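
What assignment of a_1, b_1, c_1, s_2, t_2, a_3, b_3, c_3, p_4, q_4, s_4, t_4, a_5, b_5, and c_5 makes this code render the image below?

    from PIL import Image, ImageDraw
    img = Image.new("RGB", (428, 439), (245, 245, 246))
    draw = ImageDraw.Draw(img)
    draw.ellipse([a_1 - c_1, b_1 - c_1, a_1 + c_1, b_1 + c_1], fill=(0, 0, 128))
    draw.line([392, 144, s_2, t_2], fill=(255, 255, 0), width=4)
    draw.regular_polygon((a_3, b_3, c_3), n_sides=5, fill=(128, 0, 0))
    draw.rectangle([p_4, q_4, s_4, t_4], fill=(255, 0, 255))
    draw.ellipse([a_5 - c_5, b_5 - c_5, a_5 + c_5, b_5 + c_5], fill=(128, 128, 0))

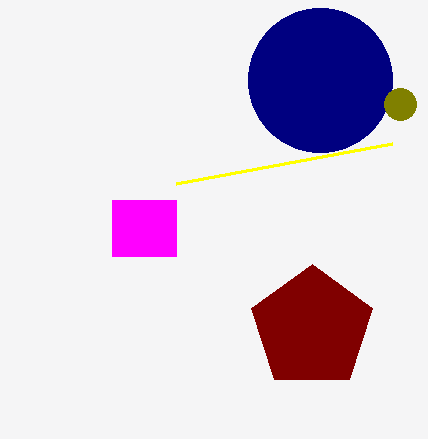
a_1 = 320
b_1 = 80
c_1 = 72
s_2 = 176
t_2 = 184
a_3 = 312
b_3 = 328
c_3 = 64
p_4 = 112
q_4 = 200
s_4 = 176
t_4 = 256
a_5 = 400
b_5 = 104
c_5 = 16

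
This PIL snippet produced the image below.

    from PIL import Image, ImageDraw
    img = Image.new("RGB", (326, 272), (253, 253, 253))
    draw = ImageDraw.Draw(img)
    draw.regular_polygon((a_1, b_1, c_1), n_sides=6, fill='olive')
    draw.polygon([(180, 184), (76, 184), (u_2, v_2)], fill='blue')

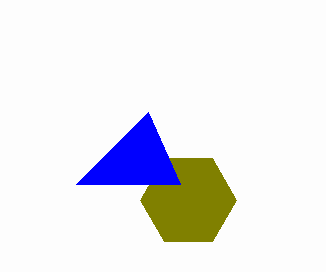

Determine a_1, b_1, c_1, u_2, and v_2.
a_1 = 188
b_1 = 200
c_1 = 48
u_2 = 148
v_2 = 112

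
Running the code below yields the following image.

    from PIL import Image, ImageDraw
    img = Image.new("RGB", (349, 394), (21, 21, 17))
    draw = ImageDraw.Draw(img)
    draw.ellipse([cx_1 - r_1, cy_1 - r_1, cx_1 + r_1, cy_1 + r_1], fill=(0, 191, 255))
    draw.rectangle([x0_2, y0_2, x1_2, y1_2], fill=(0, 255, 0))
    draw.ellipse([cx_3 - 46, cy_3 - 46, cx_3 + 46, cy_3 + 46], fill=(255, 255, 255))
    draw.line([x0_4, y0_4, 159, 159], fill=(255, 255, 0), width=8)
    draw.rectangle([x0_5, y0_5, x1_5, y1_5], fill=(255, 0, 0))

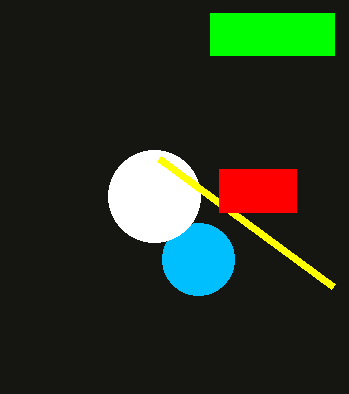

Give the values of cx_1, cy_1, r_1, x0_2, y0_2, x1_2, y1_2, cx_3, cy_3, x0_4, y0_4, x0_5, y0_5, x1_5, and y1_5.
cx_1 = 198
cy_1 = 259
r_1 = 36
x0_2 = 210
y0_2 = 13
x1_2 = 334
y1_2 = 55
cx_3 = 154
cy_3 = 196
x0_4 = 333
y0_4 = 287
x0_5 = 219
y0_5 = 169
x1_5 = 296
y1_5 = 212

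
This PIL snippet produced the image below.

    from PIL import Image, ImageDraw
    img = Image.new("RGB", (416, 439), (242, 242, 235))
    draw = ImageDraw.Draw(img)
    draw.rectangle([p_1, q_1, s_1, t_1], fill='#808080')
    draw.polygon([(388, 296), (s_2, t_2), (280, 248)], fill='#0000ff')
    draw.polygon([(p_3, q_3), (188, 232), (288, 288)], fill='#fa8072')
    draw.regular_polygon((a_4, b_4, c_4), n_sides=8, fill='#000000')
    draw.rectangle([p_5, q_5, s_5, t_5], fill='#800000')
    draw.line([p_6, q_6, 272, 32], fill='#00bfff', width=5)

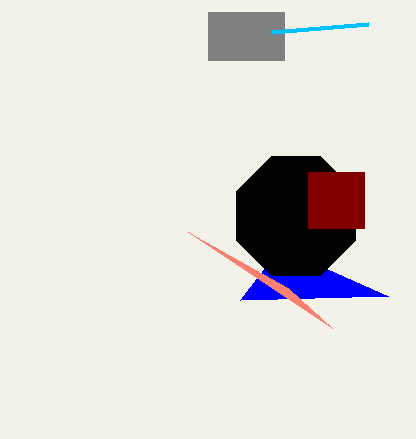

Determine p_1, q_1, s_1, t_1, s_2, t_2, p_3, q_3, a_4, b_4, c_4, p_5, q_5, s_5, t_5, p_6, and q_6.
p_1 = 208
q_1 = 12
s_1 = 284
t_1 = 60
s_2 = 240
t_2 = 300
p_3 = 332
q_3 = 328
a_4 = 296
b_4 = 216
c_4 = 64
p_5 = 308
q_5 = 172
s_5 = 364
t_5 = 228
p_6 = 368
q_6 = 24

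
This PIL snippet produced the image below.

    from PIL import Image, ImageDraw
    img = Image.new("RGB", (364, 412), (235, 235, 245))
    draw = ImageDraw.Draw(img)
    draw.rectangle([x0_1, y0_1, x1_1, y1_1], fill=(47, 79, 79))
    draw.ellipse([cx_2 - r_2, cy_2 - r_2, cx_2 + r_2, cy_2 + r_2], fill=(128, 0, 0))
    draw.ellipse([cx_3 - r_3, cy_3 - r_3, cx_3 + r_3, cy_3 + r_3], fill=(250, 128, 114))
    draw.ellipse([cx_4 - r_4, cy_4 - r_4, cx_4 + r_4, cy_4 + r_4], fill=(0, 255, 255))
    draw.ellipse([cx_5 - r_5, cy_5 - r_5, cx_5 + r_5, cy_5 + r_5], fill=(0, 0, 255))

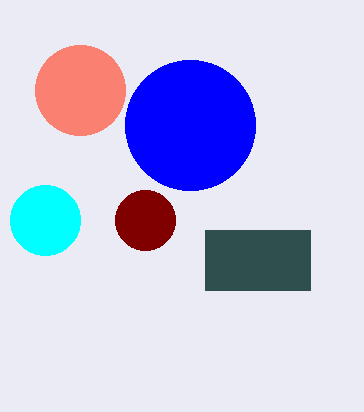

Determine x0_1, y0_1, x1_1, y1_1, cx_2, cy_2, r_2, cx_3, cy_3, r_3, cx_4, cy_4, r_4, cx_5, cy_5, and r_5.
x0_1 = 205, y0_1 = 230, x1_1 = 310, y1_1 = 290, cx_2 = 145, cy_2 = 220, r_2 = 30, cx_3 = 80, cy_3 = 90, r_3 = 45, cx_4 = 45, cy_4 = 220, r_4 = 35, cx_5 = 190, cy_5 = 125, r_5 = 65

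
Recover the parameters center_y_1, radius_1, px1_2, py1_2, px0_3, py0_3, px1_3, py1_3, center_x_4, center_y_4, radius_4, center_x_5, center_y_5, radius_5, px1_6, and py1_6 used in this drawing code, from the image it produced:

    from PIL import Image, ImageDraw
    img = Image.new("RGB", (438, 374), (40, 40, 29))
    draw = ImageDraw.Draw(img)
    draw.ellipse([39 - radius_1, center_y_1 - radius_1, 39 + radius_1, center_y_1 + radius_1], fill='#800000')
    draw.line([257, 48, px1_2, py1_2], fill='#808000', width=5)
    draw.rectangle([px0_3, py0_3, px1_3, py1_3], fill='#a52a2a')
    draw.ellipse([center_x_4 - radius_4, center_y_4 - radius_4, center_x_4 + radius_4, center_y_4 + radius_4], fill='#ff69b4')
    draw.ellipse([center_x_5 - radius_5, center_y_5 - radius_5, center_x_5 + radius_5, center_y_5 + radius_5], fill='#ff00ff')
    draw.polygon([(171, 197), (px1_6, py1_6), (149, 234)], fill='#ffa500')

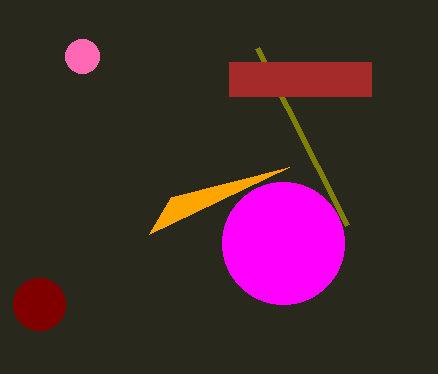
center_y_1 = 304
radius_1 = 26
px1_2 = 347
py1_2 = 225
px0_3 = 229
py0_3 = 62
px1_3 = 371
py1_3 = 96
center_x_4 = 82
center_y_4 = 56
radius_4 = 17
center_x_5 = 283
center_y_5 = 243
radius_5 = 61
px1_6 = 289
py1_6 = 167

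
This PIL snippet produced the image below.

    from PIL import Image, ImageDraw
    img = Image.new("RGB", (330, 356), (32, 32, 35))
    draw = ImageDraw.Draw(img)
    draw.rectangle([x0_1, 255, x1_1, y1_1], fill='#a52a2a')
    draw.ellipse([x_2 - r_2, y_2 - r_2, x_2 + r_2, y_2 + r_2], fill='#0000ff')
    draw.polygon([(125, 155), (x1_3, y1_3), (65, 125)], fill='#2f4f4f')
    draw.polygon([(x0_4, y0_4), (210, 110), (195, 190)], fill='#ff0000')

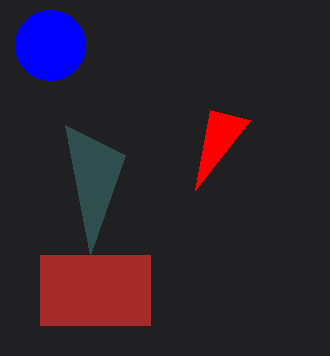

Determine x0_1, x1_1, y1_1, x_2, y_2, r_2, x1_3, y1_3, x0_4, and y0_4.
x0_1 = 40, x1_1 = 150, y1_1 = 325, x_2 = 50, y_2 = 45, r_2 = 35, x1_3 = 90, y1_3 = 255, x0_4 = 250, y0_4 = 120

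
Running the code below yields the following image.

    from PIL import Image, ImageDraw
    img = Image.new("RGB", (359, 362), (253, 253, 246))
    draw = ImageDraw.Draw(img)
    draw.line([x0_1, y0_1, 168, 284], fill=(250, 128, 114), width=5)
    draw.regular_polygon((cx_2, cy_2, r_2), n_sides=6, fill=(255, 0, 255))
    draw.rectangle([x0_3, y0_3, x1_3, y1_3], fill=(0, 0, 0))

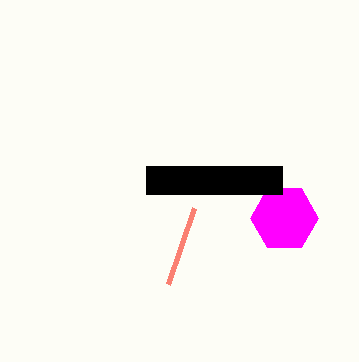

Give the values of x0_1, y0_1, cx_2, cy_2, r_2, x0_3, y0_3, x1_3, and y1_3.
x0_1 = 194, y0_1 = 208, cx_2 = 284, cy_2 = 218, r_2 = 34, x0_3 = 146, y0_3 = 166, x1_3 = 282, y1_3 = 194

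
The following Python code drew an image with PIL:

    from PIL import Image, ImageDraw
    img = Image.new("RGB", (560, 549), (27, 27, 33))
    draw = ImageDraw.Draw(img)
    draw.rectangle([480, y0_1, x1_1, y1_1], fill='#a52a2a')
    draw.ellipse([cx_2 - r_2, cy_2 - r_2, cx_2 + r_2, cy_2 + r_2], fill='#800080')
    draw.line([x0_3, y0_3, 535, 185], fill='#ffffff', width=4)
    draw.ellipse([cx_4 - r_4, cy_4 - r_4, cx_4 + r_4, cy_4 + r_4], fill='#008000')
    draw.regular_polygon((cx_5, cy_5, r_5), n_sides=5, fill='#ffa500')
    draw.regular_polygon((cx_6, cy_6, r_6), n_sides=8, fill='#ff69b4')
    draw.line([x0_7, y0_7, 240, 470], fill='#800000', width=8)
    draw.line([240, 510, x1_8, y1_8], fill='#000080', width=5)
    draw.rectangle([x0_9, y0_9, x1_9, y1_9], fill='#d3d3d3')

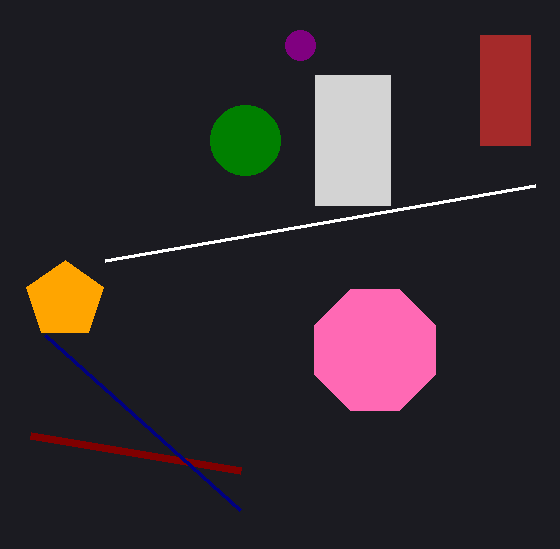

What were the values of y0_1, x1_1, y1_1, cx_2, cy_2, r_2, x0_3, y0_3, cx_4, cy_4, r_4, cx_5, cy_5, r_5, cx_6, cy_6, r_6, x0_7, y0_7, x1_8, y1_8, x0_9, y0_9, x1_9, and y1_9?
y0_1 = 35; x1_1 = 530; y1_1 = 145; cx_2 = 300; cy_2 = 45; r_2 = 15; x0_3 = 105; y0_3 = 260; cx_4 = 245; cy_4 = 140; r_4 = 35; cx_5 = 65; cy_5 = 300; r_5 = 40; cx_6 = 375; cy_6 = 350; r_6 = 65; x0_7 = 30; y0_7 = 435; x1_8 = 45; y1_8 = 335; x0_9 = 315; y0_9 = 75; x1_9 = 390; y1_9 = 205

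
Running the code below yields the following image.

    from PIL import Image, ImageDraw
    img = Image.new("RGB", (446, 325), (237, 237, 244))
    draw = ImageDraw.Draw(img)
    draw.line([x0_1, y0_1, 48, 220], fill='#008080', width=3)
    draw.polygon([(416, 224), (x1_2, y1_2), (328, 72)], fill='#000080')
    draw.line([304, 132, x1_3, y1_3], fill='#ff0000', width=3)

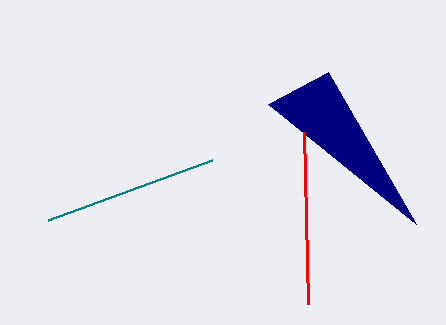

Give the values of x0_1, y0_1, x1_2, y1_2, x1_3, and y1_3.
x0_1 = 212; y0_1 = 160; x1_2 = 268; y1_2 = 104; x1_3 = 308; y1_3 = 304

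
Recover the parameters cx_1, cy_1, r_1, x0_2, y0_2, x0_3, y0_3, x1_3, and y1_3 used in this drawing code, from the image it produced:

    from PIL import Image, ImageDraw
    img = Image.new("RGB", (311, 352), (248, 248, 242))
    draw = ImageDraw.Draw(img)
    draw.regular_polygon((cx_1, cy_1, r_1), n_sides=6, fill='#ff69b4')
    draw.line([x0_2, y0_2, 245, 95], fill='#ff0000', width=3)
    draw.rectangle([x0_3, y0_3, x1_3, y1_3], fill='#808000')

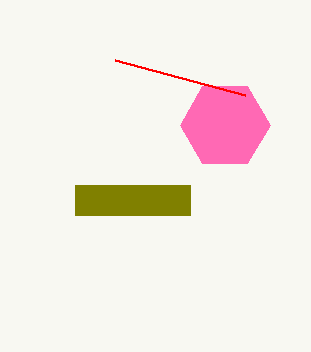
cx_1 = 225
cy_1 = 125
r_1 = 45
x0_2 = 115
y0_2 = 60
x0_3 = 75
y0_3 = 185
x1_3 = 190
y1_3 = 215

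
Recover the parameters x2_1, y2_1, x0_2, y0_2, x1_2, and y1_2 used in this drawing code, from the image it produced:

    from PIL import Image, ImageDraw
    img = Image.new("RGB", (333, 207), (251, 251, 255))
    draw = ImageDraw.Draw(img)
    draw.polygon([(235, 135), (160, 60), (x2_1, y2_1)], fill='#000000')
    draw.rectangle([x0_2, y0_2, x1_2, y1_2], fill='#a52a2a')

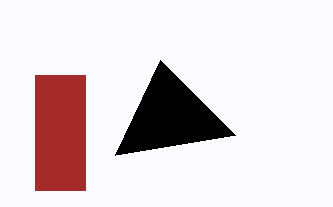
x2_1 = 115; y2_1 = 155; x0_2 = 35; y0_2 = 75; x1_2 = 85; y1_2 = 190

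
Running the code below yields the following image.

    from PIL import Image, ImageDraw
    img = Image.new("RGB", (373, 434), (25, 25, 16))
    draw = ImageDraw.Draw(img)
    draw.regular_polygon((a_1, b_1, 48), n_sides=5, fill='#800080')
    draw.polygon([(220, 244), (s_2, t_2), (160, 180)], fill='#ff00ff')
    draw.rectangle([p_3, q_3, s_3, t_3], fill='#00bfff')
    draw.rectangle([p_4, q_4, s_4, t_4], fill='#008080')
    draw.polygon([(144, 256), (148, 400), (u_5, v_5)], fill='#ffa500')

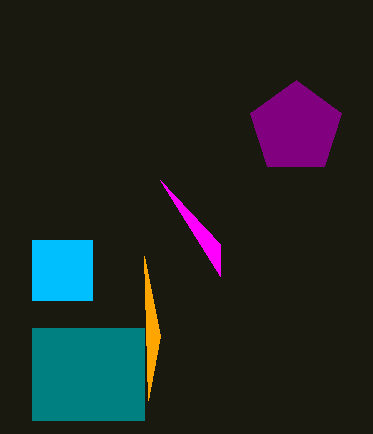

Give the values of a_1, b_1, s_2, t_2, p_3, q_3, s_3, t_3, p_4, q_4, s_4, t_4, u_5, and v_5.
a_1 = 296
b_1 = 128
s_2 = 220
t_2 = 276
p_3 = 32
q_3 = 240
s_3 = 92
t_3 = 300
p_4 = 32
q_4 = 328
s_4 = 144
t_4 = 420
u_5 = 160
v_5 = 336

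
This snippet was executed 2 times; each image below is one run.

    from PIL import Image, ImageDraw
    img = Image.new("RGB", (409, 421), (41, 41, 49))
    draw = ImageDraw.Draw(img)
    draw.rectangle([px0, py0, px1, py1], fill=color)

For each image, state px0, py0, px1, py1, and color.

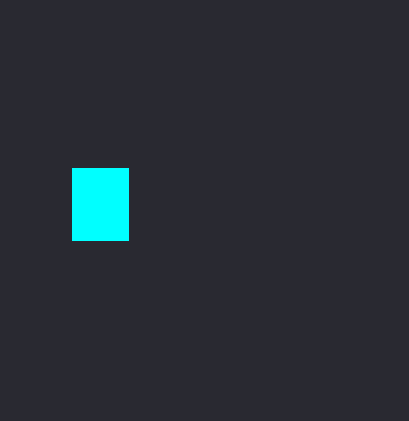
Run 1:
px0 = 72
py0 = 168
px1 = 128
py1 = 240
color = 'cyan'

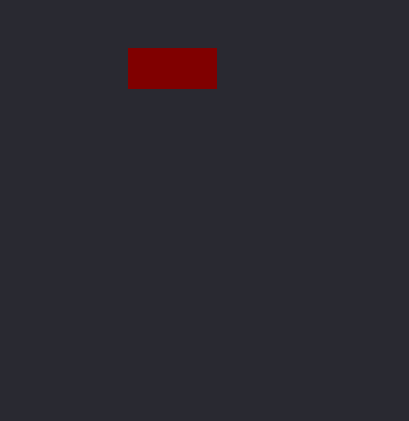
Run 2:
px0 = 128; py0 = 48; px1 = 216; py1 = 88; color = 'maroon'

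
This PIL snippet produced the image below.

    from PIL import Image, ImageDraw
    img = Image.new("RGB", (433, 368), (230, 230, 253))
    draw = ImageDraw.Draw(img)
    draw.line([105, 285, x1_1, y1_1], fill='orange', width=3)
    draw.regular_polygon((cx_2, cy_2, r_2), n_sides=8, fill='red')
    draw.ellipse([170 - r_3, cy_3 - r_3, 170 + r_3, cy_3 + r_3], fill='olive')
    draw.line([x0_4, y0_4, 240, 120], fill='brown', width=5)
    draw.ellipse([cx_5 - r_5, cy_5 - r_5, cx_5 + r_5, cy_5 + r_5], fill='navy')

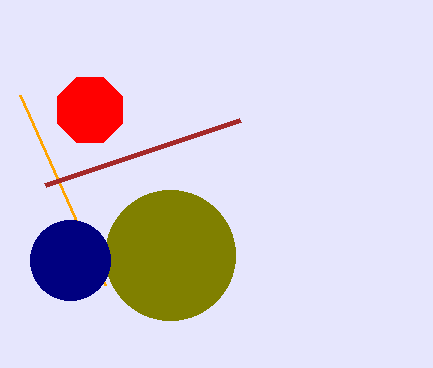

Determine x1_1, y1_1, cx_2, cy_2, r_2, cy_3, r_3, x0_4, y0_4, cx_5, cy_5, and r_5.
x1_1 = 20
y1_1 = 95
cx_2 = 90
cy_2 = 110
r_2 = 35
cy_3 = 255
r_3 = 65
x0_4 = 45
y0_4 = 185
cx_5 = 70
cy_5 = 260
r_5 = 40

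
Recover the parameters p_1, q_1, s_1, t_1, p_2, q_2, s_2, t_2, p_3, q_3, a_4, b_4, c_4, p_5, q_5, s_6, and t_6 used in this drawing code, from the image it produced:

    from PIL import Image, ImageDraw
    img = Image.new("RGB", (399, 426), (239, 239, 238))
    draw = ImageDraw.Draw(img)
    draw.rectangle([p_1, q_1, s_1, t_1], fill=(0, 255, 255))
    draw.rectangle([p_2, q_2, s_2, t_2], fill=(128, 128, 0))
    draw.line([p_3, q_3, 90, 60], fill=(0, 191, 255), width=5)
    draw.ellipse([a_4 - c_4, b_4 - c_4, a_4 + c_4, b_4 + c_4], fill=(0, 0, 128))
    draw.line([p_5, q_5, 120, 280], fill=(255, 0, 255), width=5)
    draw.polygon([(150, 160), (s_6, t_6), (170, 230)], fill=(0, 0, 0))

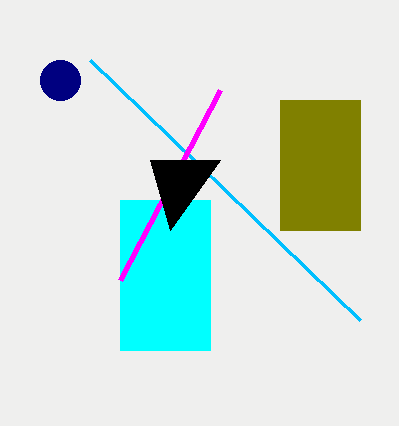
p_1 = 120, q_1 = 200, s_1 = 210, t_1 = 350, p_2 = 280, q_2 = 100, s_2 = 360, t_2 = 230, p_3 = 360, q_3 = 320, a_4 = 60, b_4 = 80, c_4 = 20, p_5 = 220, q_5 = 90, s_6 = 220, t_6 = 160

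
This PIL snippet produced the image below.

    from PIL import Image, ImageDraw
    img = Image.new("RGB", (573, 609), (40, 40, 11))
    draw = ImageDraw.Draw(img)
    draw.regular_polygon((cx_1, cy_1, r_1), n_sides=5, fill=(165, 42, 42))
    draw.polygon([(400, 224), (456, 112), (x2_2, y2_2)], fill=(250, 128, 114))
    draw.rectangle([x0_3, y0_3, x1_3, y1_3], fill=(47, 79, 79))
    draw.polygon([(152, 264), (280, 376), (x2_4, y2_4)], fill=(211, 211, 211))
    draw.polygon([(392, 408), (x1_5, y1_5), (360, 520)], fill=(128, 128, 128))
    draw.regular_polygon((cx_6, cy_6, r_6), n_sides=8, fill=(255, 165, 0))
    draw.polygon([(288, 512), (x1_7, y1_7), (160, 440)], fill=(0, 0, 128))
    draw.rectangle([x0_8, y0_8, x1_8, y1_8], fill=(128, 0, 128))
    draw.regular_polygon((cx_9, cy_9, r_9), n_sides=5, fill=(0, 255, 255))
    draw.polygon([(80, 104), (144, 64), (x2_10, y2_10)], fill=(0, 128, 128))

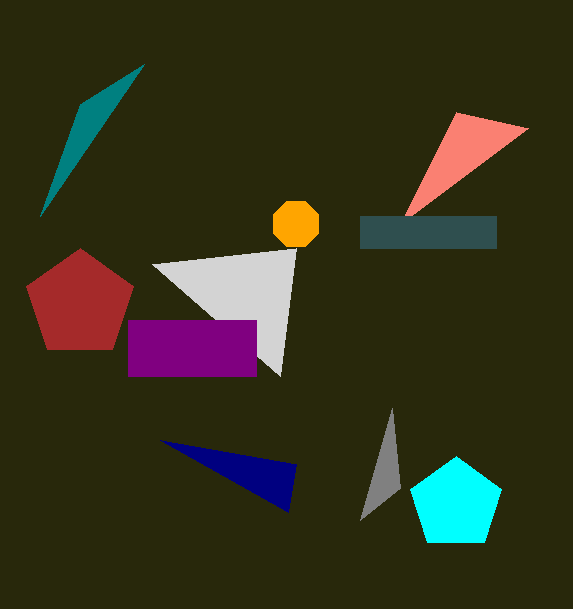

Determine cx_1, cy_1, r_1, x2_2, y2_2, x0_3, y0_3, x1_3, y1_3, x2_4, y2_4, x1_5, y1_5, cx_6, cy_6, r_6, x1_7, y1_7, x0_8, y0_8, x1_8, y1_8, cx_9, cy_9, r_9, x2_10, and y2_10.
cx_1 = 80
cy_1 = 304
r_1 = 56
x2_2 = 528
y2_2 = 128
x0_3 = 360
y0_3 = 216
x1_3 = 496
y1_3 = 248
x2_4 = 296
y2_4 = 248
x1_5 = 400
y1_5 = 488
cx_6 = 296
cy_6 = 224
r_6 = 24
x1_7 = 296
y1_7 = 464
x0_8 = 128
y0_8 = 320
x1_8 = 256
y1_8 = 376
cx_9 = 456
cy_9 = 504
r_9 = 48
x2_10 = 40
y2_10 = 216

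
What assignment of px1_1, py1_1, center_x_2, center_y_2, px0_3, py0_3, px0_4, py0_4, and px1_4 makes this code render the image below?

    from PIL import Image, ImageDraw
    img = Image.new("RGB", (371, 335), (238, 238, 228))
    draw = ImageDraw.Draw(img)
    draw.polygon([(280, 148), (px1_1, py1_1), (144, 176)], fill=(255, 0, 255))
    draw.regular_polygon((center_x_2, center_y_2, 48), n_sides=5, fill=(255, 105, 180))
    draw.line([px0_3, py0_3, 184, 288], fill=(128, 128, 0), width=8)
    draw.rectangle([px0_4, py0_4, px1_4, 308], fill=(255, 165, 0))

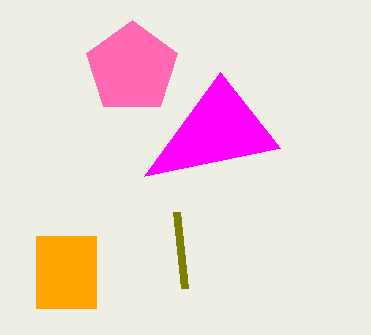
px1_1 = 220
py1_1 = 72
center_x_2 = 132
center_y_2 = 68
px0_3 = 176
py0_3 = 212
px0_4 = 36
py0_4 = 236
px1_4 = 96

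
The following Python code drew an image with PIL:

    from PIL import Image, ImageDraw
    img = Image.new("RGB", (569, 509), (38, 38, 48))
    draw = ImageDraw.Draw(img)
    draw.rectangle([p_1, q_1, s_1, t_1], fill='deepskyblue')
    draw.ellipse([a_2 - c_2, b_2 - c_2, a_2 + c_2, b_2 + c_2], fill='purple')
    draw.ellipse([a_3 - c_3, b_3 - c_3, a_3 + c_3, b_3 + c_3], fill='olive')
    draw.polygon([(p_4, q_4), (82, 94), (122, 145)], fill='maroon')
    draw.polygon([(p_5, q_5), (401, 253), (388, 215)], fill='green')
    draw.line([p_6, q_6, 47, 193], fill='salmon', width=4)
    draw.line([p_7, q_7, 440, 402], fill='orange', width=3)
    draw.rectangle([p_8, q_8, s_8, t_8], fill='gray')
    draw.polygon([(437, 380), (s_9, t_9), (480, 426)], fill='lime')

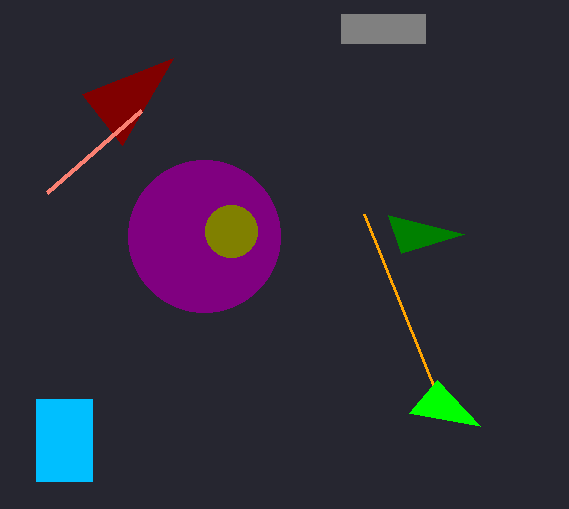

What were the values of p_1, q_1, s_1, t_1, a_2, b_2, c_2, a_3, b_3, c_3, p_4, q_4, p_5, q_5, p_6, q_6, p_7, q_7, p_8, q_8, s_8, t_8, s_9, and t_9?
p_1 = 36
q_1 = 399
s_1 = 92
t_1 = 481
a_2 = 204
b_2 = 236
c_2 = 76
a_3 = 231
b_3 = 231
c_3 = 26
p_4 = 173
q_4 = 58
p_5 = 464
q_5 = 234
p_6 = 141
q_6 = 111
p_7 = 364
q_7 = 214
p_8 = 341
q_8 = 14
s_8 = 425
t_8 = 43
s_9 = 409
t_9 = 413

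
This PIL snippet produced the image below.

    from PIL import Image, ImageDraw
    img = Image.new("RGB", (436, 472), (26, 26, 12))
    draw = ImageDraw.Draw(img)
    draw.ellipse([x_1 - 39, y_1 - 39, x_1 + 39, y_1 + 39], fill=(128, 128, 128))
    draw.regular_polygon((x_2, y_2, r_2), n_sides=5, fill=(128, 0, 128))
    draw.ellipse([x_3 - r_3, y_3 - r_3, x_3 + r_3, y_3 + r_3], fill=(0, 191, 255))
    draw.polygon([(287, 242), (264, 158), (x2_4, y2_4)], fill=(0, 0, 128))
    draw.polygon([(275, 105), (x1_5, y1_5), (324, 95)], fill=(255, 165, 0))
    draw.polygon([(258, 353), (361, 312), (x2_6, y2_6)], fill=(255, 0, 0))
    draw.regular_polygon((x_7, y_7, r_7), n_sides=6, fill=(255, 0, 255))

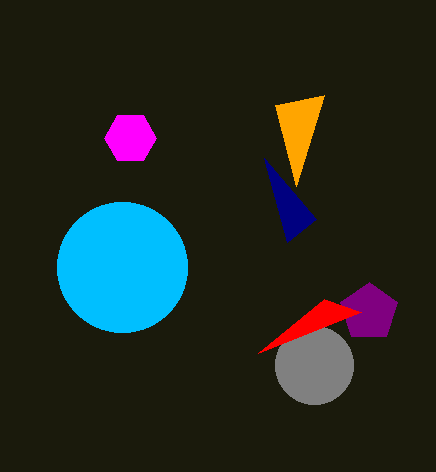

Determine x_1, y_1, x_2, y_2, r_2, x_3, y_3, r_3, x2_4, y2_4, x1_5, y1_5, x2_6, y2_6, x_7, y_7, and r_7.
x_1 = 314, y_1 = 365, x_2 = 369, y_2 = 312, r_2 = 30, x_3 = 122, y_3 = 267, r_3 = 65, x2_4 = 316, y2_4 = 219, x1_5 = 296, y1_5 = 186, x2_6 = 324, y2_6 = 299, x_7 = 130, y_7 = 138, r_7 = 26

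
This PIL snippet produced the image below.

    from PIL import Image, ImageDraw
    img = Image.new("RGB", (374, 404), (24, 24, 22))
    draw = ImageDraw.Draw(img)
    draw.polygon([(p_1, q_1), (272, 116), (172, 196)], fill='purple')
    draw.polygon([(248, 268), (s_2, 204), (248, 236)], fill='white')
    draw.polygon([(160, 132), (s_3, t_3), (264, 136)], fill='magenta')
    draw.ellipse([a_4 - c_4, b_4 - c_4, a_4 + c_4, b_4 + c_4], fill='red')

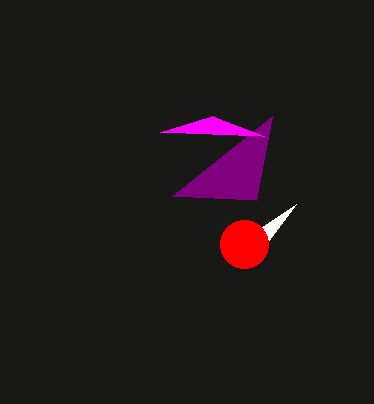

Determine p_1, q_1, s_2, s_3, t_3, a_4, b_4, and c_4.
p_1 = 256
q_1 = 200
s_2 = 296
s_3 = 212
t_3 = 116
a_4 = 244
b_4 = 244
c_4 = 24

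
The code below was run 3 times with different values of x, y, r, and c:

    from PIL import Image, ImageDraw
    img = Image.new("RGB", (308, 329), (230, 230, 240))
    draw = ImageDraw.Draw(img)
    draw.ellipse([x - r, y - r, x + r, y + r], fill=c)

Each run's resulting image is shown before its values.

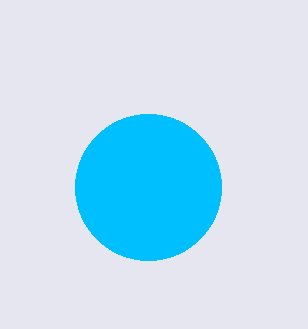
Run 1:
x = 148, y = 187, r = 73, c = 'deepskyblue'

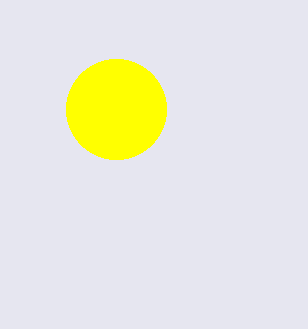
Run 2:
x = 116; y = 109; r = 50; c = 'yellow'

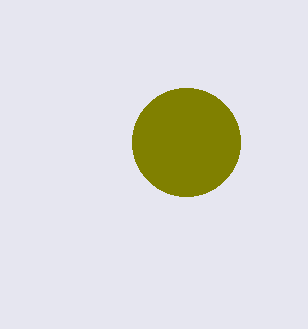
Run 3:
x = 186; y = 142; r = 54; c = 'olive'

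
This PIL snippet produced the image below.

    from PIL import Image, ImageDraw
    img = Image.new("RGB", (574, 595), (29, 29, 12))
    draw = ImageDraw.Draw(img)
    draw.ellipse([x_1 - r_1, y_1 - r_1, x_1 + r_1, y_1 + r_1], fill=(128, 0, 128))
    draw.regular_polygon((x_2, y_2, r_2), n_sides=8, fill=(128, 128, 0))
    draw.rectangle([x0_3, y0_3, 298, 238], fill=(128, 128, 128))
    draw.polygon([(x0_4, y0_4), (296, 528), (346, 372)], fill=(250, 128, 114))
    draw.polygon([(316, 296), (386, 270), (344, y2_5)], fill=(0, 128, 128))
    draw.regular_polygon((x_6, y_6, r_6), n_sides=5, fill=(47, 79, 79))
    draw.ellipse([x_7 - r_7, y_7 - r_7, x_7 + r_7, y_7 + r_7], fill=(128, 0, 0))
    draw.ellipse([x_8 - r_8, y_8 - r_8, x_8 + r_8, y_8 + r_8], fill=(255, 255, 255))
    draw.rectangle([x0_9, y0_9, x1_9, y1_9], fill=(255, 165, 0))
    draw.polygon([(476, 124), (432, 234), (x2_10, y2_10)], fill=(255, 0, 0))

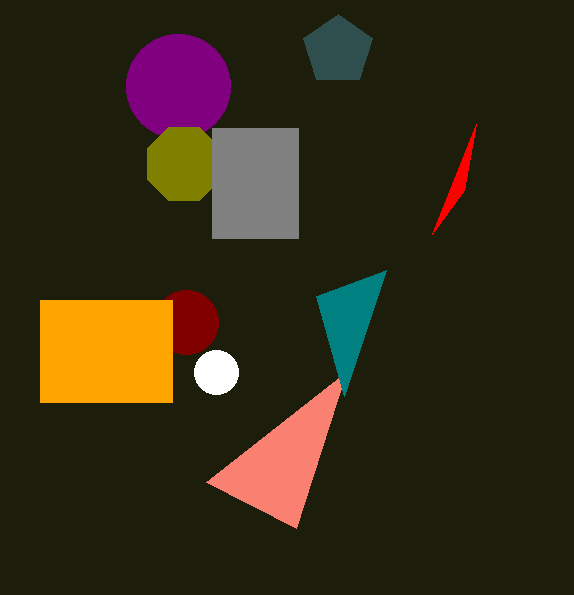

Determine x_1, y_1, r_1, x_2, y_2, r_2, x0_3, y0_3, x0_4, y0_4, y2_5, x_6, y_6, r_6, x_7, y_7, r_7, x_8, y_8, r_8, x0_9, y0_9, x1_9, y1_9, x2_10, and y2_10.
x_1 = 178, y_1 = 86, r_1 = 52, x_2 = 184, y_2 = 164, r_2 = 40, x0_3 = 212, y0_3 = 128, x0_4 = 206, y0_4 = 482, y2_5 = 396, x_6 = 338, y_6 = 50, r_6 = 36, x_7 = 186, y_7 = 322, r_7 = 32, x_8 = 216, y_8 = 372, r_8 = 22, x0_9 = 40, y0_9 = 300, x1_9 = 172, y1_9 = 402, x2_10 = 464, y2_10 = 190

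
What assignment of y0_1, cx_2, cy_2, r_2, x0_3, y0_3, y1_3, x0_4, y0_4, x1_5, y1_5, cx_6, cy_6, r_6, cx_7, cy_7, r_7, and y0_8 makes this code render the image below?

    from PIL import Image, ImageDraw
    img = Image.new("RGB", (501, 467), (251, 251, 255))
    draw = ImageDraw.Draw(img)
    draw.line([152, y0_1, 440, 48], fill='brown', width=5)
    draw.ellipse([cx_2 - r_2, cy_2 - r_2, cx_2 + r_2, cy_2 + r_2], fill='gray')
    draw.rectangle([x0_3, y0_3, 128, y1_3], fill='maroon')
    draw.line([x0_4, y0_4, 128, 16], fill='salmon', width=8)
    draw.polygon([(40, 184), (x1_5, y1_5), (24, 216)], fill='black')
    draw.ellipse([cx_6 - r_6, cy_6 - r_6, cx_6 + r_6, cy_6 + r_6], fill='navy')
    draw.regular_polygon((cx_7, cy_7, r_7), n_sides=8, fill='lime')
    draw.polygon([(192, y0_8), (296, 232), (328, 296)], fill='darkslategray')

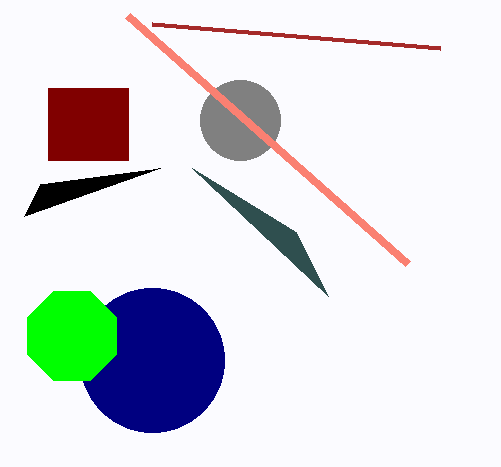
y0_1 = 24, cx_2 = 240, cy_2 = 120, r_2 = 40, x0_3 = 48, y0_3 = 88, y1_3 = 160, x0_4 = 408, y0_4 = 264, x1_5 = 160, y1_5 = 168, cx_6 = 152, cy_6 = 360, r_6 = 72, cx_7 = 72, cy_7 = 336, r_7 = 48, y0_8 = 168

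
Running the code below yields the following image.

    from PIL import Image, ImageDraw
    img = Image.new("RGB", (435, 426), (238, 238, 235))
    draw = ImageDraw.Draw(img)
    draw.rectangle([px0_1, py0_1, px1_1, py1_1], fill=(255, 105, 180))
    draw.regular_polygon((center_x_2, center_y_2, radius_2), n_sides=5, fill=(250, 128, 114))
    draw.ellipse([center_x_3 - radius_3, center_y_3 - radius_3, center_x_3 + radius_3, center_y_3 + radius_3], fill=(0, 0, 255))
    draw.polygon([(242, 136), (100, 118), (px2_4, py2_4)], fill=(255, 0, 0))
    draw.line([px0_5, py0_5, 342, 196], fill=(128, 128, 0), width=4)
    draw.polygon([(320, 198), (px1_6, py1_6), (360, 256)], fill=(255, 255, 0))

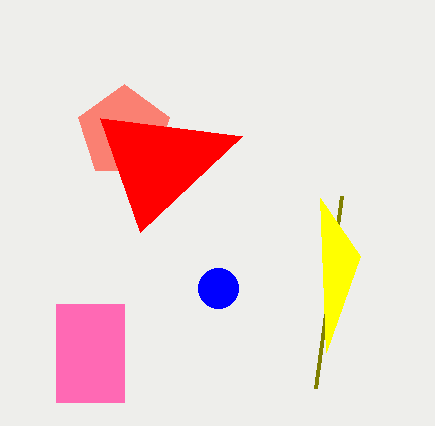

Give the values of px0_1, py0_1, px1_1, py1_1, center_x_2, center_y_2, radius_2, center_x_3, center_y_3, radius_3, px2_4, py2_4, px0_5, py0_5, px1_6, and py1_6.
px0_1 = 56, py0_1 = 304, px1_1 = 124, py1_1 = 402, center_x_2 = 124, center_y_2 = 132, radius_2 = 48, center_x_3 = 218, center_y_3 = 288, radius_3 = 20, px2_4 = 140, py2_4 = 232, px0_5 = 316, py0_5 = 388, px1_6 = 326, py1_6 = 352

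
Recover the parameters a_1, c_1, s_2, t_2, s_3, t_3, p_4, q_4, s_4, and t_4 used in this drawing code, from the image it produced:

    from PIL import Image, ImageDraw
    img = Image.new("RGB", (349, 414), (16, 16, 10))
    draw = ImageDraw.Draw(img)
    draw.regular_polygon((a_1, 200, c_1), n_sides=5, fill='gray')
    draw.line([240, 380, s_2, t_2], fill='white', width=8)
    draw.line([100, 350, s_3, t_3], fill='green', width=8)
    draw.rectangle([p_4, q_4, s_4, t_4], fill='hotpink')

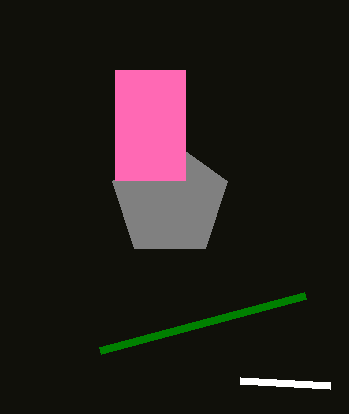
a_1 = 170, c_1 = 60, s_2 = 330, t_2 = 385, s_3 = 305, t_3 = 295, p_4 = 115, q_4 = 70, s_4 = 185, t_4 = 180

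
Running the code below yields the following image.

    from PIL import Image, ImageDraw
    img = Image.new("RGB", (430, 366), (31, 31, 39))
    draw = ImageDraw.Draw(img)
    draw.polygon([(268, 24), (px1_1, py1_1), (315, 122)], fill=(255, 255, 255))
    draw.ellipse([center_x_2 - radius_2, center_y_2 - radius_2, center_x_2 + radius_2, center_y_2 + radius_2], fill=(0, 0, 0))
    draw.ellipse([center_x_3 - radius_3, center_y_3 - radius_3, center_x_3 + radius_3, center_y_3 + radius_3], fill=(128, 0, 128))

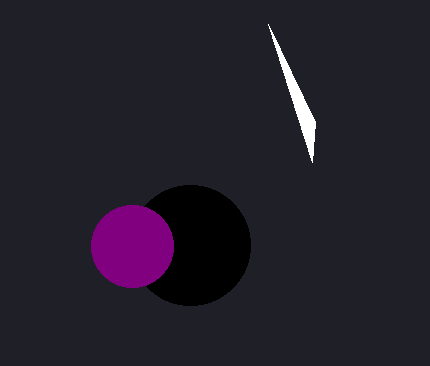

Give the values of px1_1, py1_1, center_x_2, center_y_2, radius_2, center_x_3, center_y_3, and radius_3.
px1_1 = 312; py1_1 = 162; center_x_2 = 190; center_y_2 = 245; radius_2 = 60; center_x_3 = 132; center_y_3 = 246; radius_3 = 41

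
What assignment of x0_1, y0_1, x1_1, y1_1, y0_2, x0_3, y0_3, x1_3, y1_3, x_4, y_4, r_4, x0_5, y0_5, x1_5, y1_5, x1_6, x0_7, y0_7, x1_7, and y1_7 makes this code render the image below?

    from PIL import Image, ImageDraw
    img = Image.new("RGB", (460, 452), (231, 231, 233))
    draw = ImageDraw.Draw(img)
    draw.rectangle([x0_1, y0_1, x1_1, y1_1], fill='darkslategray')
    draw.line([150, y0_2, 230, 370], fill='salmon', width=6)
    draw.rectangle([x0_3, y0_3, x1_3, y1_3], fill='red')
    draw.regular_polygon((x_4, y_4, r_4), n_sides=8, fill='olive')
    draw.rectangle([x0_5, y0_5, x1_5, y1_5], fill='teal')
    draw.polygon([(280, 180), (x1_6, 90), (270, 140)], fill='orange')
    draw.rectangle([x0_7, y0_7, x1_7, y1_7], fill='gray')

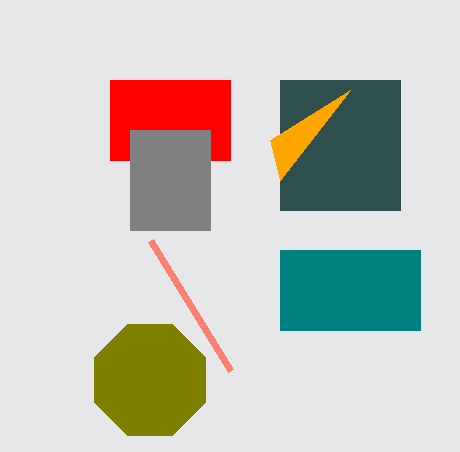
x0_1 = 280; y0_1 = 80; x1_1 = 400; y1_1 = 210; y0_2 = 240; x0_3 = 110; y0_3 = 80; x1_3 = 230; y1_3 = 160; x_4 = 150; y_4 = 380; r_4 = 60; x0_5 = 280; y0_5 = 250; x1_5 = 420; y1_5 = 330; x1_6 = 350; x0_7 = 130; y0_7 = 130; x1_7 = 210; y1_7 = 230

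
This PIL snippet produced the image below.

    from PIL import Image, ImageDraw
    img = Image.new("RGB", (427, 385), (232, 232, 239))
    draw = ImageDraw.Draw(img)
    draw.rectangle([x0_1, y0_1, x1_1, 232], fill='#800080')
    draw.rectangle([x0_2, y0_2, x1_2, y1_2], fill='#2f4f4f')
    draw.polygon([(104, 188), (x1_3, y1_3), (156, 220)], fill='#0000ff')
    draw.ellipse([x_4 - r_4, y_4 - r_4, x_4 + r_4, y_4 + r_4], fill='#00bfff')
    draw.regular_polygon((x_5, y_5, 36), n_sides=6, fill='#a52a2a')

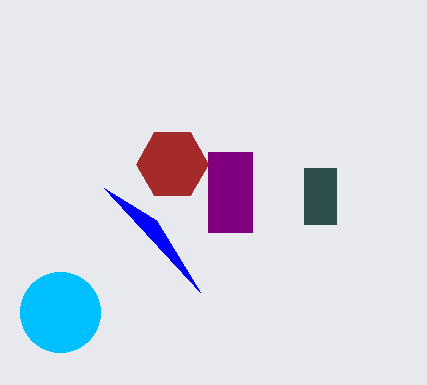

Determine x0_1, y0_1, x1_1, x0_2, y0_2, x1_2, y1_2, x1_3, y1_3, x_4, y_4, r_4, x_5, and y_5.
x0_1 = 208, y0_1 = 152, x1_1 = 252, x0_2 = 304, y0_2 = 168, x1_2 = 336, y1_2 = 224, x1_3 = 200, y1_3 = 292, x_4 = 60, y_4 = 312, r_4 = 40, x_5 = 172, y_5 = 164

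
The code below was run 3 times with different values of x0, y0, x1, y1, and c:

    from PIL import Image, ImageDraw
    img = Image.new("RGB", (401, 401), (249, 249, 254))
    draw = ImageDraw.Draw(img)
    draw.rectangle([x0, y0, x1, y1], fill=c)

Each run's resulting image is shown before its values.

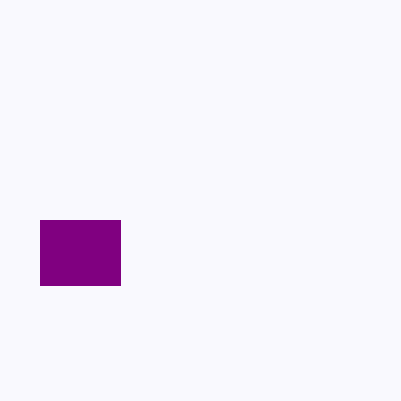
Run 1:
x0 = 40
y0 = 220
x1 = 120
y1 = 285
c = 'purple'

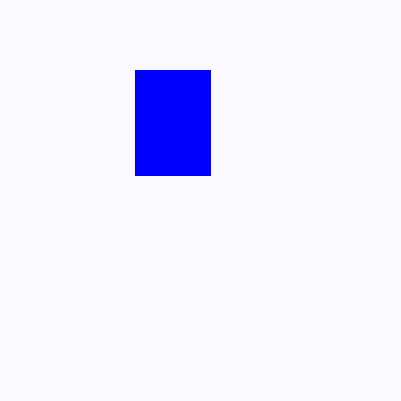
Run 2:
x0 = 135; y0 = 70; x1 = 210; y1 = 175; c = 'blue'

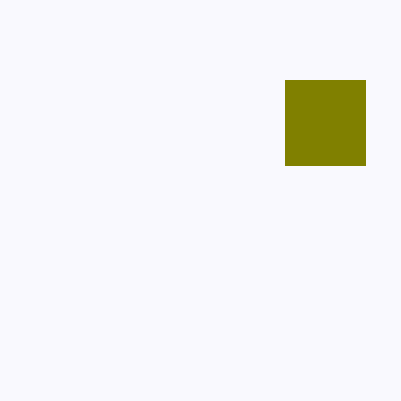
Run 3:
x0 = 285; y0 = 80; x1 = 365; y1 = 165; c = 'olive'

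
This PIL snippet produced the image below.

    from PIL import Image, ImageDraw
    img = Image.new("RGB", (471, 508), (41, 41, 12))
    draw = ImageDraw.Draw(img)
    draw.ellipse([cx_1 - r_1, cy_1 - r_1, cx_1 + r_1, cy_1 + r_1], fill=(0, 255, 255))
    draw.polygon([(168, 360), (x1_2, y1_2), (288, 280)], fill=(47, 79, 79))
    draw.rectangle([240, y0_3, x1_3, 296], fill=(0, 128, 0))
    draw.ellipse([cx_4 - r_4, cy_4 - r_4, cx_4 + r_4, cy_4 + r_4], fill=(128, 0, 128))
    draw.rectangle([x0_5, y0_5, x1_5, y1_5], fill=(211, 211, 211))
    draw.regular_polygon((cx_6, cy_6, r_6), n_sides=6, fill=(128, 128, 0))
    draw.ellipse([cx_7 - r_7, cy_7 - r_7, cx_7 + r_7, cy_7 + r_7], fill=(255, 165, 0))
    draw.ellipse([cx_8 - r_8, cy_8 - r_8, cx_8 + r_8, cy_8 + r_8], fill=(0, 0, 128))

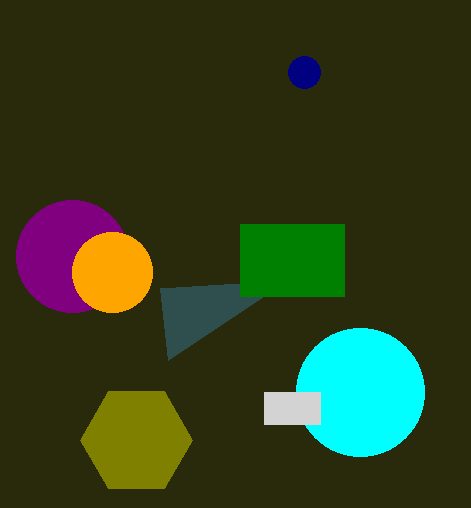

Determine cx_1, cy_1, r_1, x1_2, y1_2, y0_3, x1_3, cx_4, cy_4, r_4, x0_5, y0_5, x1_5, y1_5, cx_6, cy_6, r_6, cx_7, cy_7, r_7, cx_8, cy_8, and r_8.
cx_1 = 360; cy_1 = 392; r_1 = 64; x1_2 = 160; y1_2 = 288; y0_3 = 224; x1_3 = 344; cx_4 = 72; cy_4 = 256; r_4 = 56; x0_5 = 264; y0_5 = 392; x1_5 = 320; y1_5 = 424; cx_6 = 136; cy_6 = 440; r_6 = 56; cx_7 = 112; cy_7 = 272; r_7 = 40; cx_8 = 304; cy_8 = 72; r_8 = 16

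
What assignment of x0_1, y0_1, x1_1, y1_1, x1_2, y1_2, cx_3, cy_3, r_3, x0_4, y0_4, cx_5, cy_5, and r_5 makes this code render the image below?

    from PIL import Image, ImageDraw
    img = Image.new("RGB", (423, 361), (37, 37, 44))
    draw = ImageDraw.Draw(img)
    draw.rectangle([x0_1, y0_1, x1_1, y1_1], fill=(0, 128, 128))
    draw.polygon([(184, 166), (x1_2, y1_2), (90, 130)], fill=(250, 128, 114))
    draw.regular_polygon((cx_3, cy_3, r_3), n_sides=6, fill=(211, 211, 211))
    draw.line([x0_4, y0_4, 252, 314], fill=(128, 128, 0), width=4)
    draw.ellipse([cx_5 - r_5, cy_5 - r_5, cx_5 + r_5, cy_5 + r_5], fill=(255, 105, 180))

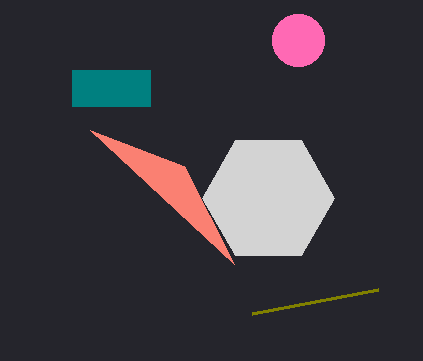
x0_1 = 72
y0_1 = 70
x1_1 = 150
y1_1 = 106
x1_2 = 234
y1_2 = 264
cx_3 = 268
cy_3 = 198
r_3 = 66
x0_4 = 378
y0_4 = 290
cx_5 = 298
cy_5 = 40
r_5 = 26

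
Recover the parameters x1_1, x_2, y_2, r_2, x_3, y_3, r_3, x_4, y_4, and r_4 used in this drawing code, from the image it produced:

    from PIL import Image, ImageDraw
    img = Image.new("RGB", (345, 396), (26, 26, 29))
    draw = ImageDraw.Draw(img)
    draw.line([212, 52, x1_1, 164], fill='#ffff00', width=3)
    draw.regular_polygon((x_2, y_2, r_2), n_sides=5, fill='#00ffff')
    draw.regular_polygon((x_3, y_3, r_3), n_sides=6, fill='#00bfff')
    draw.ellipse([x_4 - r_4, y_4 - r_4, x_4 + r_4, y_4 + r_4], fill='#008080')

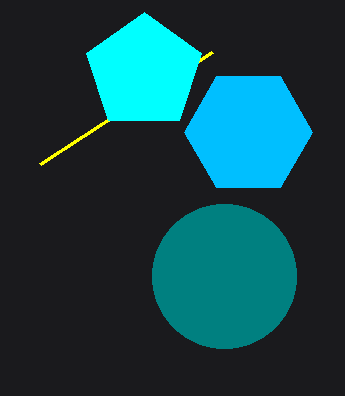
x1_1 = 40, x_2 = 144, y_2 = 72, r_2 = 60, x_3 = 248, y_3 = 132, r_3 = 64, x_4 = 224, y_4 = 276, r_4 = 72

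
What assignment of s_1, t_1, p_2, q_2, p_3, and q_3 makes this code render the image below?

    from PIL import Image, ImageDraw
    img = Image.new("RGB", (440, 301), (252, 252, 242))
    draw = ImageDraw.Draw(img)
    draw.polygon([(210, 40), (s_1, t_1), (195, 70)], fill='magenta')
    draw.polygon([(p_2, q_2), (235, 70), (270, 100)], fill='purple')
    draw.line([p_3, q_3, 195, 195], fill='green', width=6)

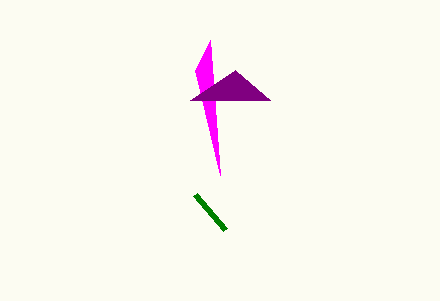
s_1 = 220, t_1 = 175, p_2 = 190, q_2 = 100, p_3 = 225, q_3 = 230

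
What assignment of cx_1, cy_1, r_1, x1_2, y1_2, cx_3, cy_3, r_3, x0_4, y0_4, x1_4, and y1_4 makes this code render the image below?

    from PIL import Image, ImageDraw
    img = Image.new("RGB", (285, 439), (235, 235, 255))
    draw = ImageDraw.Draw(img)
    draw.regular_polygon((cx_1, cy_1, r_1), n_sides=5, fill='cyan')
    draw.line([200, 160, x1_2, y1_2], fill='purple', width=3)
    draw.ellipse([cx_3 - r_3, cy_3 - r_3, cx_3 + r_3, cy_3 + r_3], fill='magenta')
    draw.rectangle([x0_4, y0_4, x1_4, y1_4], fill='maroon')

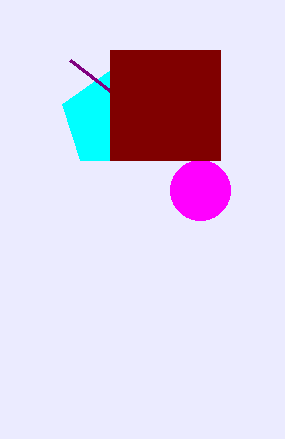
cx_1 = 110, cy_1 = 120, r_1 = 50, x1_2 = 70, y1_2 = 60, cx_3 = 200, cy_3 = 190, r_3 = 30, x0_4 = 110, y0_4 = 50, x1_4 = 220, y1_4 = 160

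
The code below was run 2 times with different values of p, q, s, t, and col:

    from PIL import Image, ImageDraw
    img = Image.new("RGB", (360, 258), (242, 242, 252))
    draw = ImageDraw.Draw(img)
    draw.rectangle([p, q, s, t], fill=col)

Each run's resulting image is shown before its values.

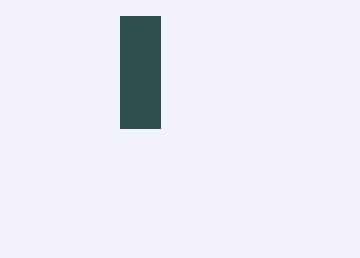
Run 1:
p = 120; q = 16; s = 160; t = 128; col = 'darkslategray'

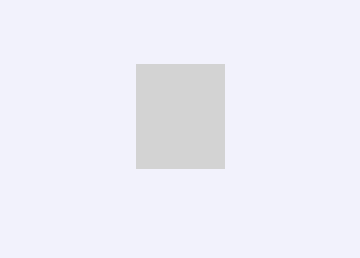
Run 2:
p = 136, q = 64, s = 224, t = 168, col = 'lightgray'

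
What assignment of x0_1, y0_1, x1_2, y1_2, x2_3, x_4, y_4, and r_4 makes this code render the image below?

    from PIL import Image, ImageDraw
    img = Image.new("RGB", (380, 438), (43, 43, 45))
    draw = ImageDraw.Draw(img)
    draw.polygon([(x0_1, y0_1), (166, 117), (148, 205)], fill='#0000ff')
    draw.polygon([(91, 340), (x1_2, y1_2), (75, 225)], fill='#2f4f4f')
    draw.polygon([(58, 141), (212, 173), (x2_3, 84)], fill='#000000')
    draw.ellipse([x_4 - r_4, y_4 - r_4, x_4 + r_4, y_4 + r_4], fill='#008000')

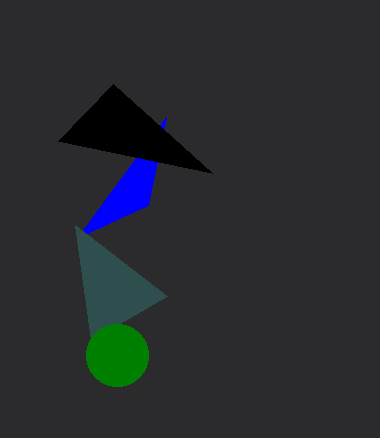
x0_1 = 77; y0_1 = 238; x1_2 = 167; y1_2 = 296; x2_3 = 113; x_4 = 117; y_4 = 355; r_4 = 31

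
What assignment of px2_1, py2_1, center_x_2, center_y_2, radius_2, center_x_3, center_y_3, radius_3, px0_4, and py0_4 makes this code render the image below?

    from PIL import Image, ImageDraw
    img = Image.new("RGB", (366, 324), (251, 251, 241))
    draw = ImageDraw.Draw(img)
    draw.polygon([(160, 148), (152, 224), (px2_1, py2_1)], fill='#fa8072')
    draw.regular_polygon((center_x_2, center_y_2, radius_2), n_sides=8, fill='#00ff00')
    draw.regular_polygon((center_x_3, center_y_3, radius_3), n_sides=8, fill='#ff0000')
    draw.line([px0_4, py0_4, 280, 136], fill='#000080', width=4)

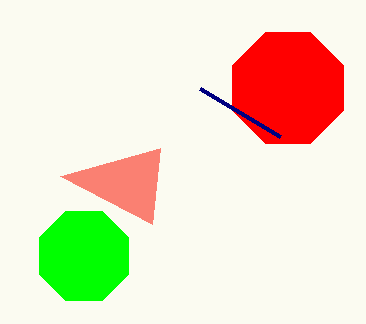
px2_1 = 60
py2_1 = 176
center_x_2 = 84
center_y_2 = 256
radius_2 = 48
center_x_3 = 288
center_y_3 = 88
radius_3 = 60
px0_4 = 200
py0_4 = 88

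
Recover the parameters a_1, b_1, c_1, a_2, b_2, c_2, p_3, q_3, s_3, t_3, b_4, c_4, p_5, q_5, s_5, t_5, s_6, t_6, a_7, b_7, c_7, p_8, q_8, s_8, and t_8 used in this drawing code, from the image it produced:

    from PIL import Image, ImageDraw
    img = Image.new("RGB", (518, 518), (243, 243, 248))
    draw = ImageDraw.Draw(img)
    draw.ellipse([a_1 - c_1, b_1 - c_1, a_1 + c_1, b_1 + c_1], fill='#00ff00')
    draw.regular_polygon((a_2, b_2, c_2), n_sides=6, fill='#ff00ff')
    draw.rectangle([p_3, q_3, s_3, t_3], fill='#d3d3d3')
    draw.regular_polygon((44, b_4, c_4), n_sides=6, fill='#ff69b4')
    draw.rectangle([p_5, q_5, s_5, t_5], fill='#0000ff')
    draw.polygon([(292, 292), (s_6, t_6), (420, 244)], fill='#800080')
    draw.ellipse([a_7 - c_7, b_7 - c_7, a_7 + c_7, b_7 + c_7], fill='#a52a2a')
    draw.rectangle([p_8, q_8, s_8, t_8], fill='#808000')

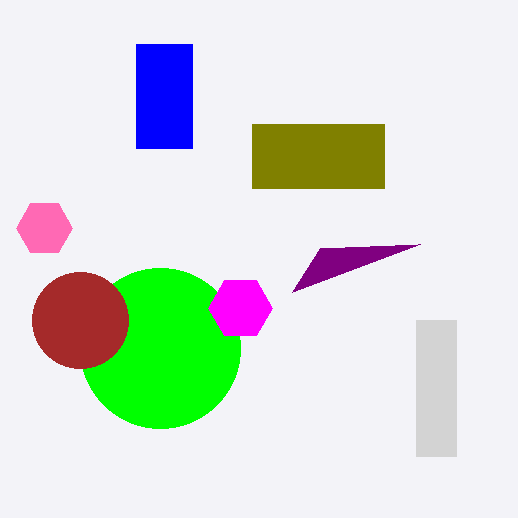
a_1 = 160; b_1 = 348; c_1 = 80; a_2 = 240; b_2 = 308; c_2 = 32; p_3 = 416; q_3 = 320; s_3 = 456; t_3 = 456; b_4 = 228; c_4 = 28; p_5 = 136; q_5 = 44; s_5 = 192; t_5 = 148; s_6 = 320; t_6 = 248; a_7 = 80; b_7 = 320; c_7 = 48; p_8 = 252; q_8 = 124; s_8 = 384; t_8 = 188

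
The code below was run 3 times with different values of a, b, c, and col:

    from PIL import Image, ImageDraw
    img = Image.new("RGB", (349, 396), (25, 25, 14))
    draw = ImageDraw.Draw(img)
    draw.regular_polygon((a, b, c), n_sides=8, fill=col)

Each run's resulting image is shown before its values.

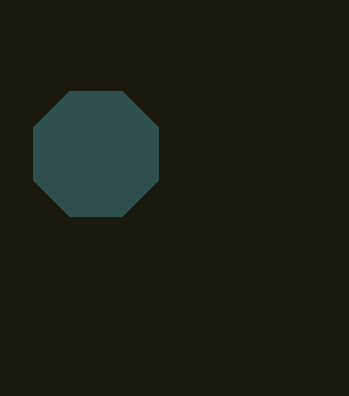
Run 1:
a = 96
b = 154
c = 68
col = 'darkslategray'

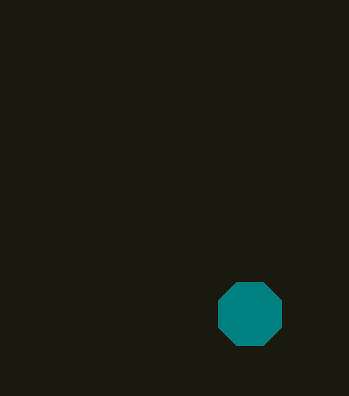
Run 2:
a = 250, b = 314, c = 34, col = 'teal'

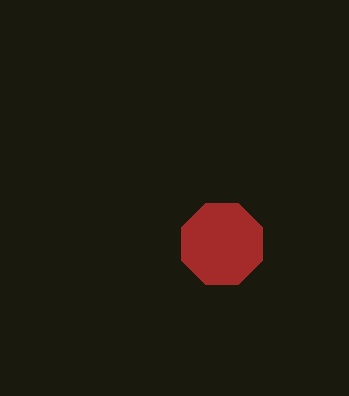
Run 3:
a = 222
b = 244
c = 44
col = 'brown'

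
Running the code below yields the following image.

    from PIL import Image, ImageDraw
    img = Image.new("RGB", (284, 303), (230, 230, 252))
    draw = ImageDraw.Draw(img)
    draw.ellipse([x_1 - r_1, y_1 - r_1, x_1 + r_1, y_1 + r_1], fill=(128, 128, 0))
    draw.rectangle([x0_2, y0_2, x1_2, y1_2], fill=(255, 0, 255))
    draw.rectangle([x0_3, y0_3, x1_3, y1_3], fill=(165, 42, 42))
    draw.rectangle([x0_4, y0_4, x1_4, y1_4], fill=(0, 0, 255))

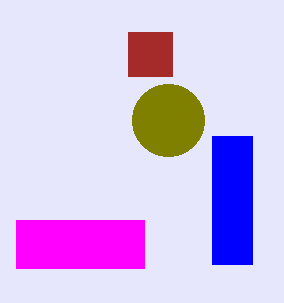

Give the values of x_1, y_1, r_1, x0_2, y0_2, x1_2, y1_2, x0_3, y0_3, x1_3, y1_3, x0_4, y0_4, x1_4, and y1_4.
x_1 = 168; y_1 = 120; r_1 = 36; x0_2 = 16; y0_2 = 220; x1_2 = 144; y1_2 = 268; x0_3 = 128; y0_3 = 32; x1_3 = 172; y1_3 = 76; x0_4 = 212; y0_4 = 136; x1_4 = 252; y1_4 = 264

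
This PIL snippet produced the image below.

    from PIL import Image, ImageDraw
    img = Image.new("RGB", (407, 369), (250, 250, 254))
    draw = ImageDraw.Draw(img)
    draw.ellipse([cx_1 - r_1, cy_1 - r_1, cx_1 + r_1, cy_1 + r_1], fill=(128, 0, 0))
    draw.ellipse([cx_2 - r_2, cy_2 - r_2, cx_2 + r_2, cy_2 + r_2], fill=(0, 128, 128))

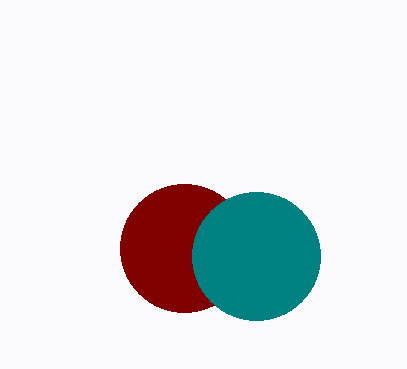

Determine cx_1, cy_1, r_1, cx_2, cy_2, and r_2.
cx_1 = 184, cy_1 = 248, r_1 = 64, cx_2 = 256, cy_2 = 256, r_2 = 64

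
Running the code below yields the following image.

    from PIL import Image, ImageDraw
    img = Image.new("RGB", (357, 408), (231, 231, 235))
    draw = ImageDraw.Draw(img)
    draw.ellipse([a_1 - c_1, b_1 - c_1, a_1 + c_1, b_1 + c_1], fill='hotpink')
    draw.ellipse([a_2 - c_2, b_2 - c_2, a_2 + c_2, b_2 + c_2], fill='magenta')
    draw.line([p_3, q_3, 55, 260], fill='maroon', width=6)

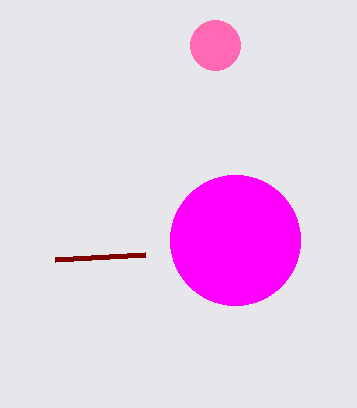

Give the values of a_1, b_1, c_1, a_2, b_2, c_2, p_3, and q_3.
a_1 = 215
b_1 = 45
c_1 = 25
a_2 = 235
b_2 = 240
c_2 = 65
p_3 = 145
q_3 = 255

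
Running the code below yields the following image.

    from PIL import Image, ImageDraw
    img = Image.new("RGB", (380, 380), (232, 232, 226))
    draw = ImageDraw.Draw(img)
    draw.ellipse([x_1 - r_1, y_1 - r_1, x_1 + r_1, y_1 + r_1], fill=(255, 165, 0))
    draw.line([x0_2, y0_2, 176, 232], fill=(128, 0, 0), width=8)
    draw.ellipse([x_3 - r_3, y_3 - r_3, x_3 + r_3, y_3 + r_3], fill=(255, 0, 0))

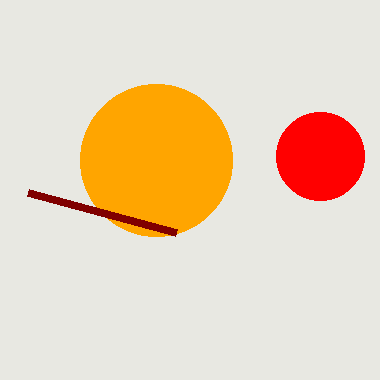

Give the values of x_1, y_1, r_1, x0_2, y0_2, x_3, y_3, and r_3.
x_1 = 156
y_1 = 160
r_1 = 76
x0_2 = 28
y0_2 = 192
x_3 = 320
y_3 = 156
r_3 = 44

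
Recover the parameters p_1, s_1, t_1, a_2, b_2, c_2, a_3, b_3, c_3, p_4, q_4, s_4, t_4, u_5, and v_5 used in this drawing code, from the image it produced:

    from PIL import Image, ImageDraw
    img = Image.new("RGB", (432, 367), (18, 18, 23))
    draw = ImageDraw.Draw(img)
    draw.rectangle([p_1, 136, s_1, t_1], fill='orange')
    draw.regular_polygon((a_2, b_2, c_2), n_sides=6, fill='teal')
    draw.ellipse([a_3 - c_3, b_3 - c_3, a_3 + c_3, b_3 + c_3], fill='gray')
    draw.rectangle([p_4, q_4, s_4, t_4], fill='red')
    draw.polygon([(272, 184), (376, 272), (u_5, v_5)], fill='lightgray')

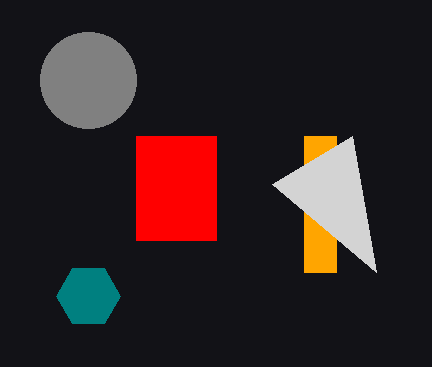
p_1 = 304; s_1 = 336; t_1 = 272; a_2 = 88; b_2 = 296; c_2 = 32; a_3 = 88; b_3 = 80; c_3 = 48; p_4 = 136; q_4 = 136; s_4 = 216; t_4 = 240; u_5 = 352; v_5 = 136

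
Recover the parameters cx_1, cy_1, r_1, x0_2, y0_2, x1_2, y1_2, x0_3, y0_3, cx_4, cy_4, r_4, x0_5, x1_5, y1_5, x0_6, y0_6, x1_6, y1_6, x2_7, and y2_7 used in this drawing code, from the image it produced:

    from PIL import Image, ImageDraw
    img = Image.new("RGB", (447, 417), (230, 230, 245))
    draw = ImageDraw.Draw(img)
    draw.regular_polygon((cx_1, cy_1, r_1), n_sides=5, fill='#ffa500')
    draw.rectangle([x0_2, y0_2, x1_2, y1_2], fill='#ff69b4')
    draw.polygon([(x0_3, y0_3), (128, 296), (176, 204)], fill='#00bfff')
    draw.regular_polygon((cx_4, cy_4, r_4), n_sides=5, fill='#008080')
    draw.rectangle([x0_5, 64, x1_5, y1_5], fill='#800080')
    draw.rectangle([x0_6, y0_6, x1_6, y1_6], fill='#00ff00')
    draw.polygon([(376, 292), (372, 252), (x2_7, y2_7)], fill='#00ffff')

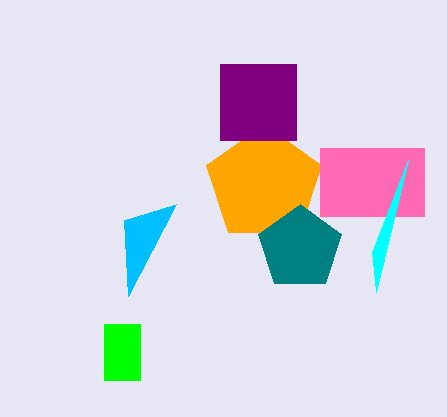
cx_1 = 264
cy_1 = 184
r_1 = 60
x0_2 = 320
y0_2 = 148
x1_2 = 424
y1_2 = 216
x0_3 = 124
y0_3 = 220
cx_4 = 300
cy_4 = 248
r_4 = 44
x0_5 = 220
x1_5 = 296
y1_5 = 140
x0_6 = 104
y0_6 = 324
x1_6 = 140
y1_6 = 380
x2_7 = 408
y2_7 = 160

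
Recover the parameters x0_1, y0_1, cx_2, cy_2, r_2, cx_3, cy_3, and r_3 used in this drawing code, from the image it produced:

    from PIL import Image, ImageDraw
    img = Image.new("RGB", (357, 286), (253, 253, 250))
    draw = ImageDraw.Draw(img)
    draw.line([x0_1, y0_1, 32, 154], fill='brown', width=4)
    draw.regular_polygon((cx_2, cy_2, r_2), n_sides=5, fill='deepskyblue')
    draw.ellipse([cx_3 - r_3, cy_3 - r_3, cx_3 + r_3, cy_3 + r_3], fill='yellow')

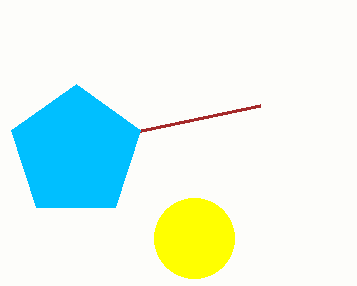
x0_1 = 260, y0_1 = 106, cx_2 = 76, cy_2 = 152, r_2 = 68, cx_3 = 194, cy_3 = 238, r_3 = 40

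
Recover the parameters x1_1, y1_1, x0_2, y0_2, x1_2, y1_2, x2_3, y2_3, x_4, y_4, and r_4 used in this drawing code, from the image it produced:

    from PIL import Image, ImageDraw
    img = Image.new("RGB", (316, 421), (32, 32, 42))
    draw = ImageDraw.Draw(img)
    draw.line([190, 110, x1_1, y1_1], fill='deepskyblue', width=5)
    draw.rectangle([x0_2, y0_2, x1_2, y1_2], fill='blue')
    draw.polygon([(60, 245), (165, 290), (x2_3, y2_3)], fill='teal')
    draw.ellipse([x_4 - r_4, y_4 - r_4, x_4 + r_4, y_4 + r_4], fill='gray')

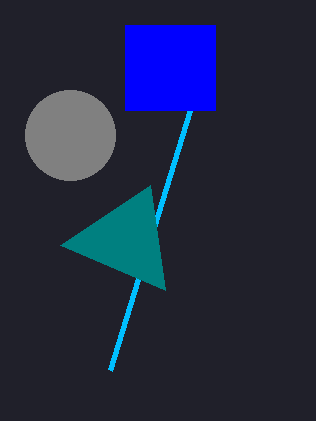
x1_1 = 110
y1_1 = 370
x0_2 = 125
y0_2 = 25
x1_2 = 215
y1_2 = 110
x2_3 = 150
y2_3 = 185
x_4 = 70
y_4 = 135
r_4 = 45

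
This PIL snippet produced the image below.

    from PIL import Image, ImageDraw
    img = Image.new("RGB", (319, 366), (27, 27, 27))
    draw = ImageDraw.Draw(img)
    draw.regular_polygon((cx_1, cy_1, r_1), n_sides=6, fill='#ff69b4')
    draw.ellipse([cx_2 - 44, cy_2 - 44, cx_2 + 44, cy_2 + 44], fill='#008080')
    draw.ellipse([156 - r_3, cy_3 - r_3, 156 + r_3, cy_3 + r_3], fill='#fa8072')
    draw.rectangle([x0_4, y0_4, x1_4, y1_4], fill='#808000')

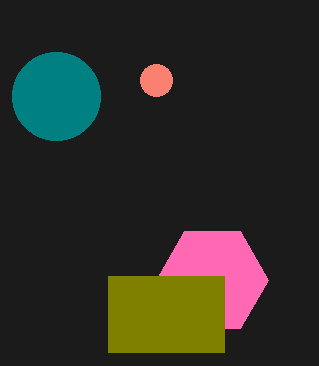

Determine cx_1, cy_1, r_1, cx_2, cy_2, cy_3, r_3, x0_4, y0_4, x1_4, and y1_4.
cx_1 = 212; cy_1 = 280; r_1 = 56; cx_2 = 56; cy_2 = 96; cy_3 = 80; r_3 = 16; x0_4 = 108; y0_4 = 276; x1_4 = 224; y1_4 = 352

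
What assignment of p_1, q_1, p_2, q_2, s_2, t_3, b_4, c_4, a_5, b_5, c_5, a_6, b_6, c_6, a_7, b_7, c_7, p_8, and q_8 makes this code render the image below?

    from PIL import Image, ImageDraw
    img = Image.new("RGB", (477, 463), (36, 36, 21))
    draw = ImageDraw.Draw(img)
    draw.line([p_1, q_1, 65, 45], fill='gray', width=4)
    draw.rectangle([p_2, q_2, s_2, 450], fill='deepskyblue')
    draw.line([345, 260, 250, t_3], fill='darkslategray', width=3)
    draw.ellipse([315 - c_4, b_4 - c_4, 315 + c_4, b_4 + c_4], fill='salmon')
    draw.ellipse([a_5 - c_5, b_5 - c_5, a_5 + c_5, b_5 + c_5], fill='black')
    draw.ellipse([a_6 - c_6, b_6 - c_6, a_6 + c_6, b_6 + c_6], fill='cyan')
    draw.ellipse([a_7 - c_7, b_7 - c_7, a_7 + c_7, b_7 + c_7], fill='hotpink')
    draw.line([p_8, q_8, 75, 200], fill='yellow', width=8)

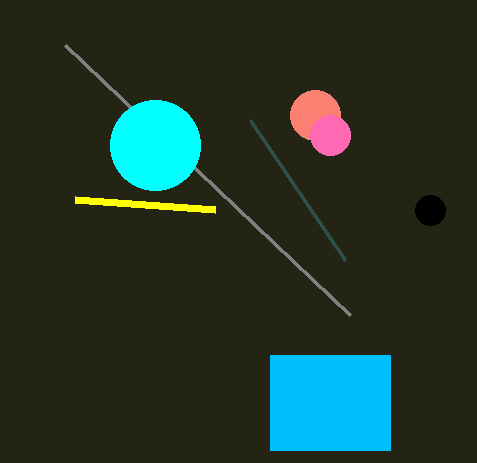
p_1 = 350
q_1 = 315
p_2 = 270
q_2 = 355
s_2 = 390
t_3 = 120
b_4 = 115
c_4 = 25
a_5 = 430
b_5 = 210
c_5 = 15
a_6 = 155
b_6 = 145
c_6 = 45
a_7 = 330
b_7 = 135
c_7 = 20
p_8 = 215
q_8 = 210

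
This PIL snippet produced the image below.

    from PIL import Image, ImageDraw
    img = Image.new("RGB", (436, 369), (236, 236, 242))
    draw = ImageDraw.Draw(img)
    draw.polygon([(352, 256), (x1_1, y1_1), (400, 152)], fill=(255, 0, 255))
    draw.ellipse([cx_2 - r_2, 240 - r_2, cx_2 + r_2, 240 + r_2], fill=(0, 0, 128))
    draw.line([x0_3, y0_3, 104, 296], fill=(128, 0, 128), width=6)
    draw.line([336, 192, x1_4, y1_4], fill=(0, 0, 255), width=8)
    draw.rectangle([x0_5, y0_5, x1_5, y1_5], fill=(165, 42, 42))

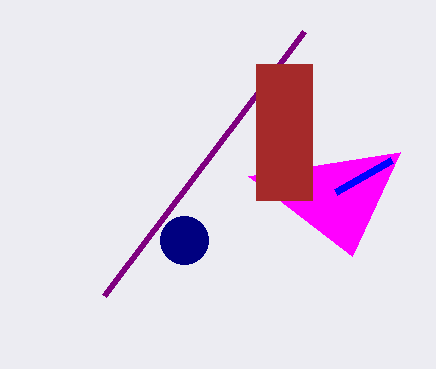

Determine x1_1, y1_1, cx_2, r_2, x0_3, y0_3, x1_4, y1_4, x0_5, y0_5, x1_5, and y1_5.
x1_1 = 248, y1_1 = 176, cx_2 = 184, r_2 = 24, x0_3 = 304, y0_3 = 32, x1_4 = 392, y1_4 = 160, x0_5 = 256, y0_5 = 64, x1_5 = 312, y1_5 = 200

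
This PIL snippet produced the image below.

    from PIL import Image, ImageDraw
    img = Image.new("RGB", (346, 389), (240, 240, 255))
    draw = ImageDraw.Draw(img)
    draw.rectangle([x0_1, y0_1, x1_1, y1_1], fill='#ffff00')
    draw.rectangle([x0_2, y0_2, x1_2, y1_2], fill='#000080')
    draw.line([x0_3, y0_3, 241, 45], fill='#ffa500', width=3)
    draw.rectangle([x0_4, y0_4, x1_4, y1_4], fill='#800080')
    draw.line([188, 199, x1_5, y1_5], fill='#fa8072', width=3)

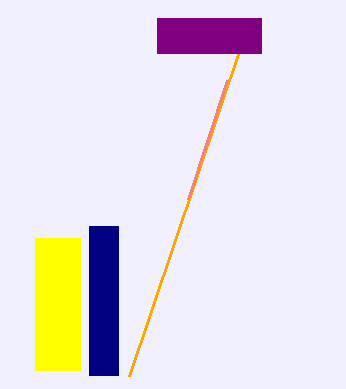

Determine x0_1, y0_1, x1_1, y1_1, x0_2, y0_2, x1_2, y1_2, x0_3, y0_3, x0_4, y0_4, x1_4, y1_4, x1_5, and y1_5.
x0_1 = 35
y0_1 = 238
x1_1 = 80
y1_1 = 370
x0_2 = 89
y0_2 = 226
x1_2 = 118
y1_2 = 375
x0_3 = 129
y0_3 = 376
x0_4 = 157
y0_4 = 18
x1_4 = 261
y1_4 = 53
x1_5 = 227
y1_5 = 80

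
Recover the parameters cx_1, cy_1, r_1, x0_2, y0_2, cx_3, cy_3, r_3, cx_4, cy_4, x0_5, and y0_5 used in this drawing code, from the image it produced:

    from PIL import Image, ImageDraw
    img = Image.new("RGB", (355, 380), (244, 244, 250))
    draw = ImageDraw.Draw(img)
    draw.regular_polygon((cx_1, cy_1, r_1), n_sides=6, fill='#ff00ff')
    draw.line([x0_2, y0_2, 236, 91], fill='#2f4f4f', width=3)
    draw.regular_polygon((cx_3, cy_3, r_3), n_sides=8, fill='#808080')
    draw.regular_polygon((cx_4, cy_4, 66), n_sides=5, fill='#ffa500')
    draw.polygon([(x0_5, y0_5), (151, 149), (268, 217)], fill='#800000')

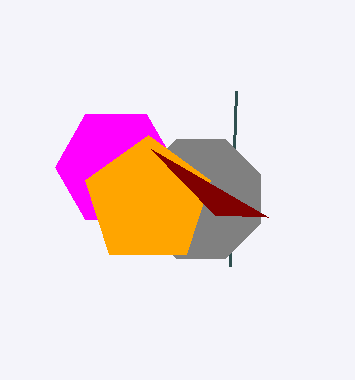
cx_1 = 116, cy_1 = 167, r_1 = 61, x0_2 = 230, y0_2 = 266, cx_3 = 201, cy_3 = 199, r_3 = 64, cx_4 = 148, cy_4 = 201, x0_5 = 215, y0_5 = 215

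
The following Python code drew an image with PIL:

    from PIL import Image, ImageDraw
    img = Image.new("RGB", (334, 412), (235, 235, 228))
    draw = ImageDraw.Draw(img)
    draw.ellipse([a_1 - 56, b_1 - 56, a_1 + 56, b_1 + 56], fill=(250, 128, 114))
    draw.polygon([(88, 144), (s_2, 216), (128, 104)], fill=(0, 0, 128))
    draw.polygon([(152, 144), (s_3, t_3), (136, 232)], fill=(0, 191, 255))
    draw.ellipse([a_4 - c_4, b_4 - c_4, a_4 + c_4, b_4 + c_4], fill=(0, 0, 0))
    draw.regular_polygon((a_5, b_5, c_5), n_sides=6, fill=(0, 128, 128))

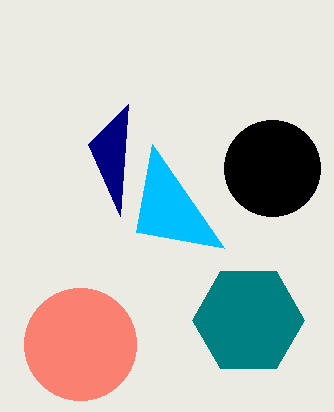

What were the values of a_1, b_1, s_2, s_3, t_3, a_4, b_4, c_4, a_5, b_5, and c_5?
a_1 = 80, b_1 = 344, s_2 = 120, s_3 = 224, t_3 = 248, a_4 = 272, b_4 = 168, c_4 = 48, a_5 = 248, b_5 = 320, c_5 = 56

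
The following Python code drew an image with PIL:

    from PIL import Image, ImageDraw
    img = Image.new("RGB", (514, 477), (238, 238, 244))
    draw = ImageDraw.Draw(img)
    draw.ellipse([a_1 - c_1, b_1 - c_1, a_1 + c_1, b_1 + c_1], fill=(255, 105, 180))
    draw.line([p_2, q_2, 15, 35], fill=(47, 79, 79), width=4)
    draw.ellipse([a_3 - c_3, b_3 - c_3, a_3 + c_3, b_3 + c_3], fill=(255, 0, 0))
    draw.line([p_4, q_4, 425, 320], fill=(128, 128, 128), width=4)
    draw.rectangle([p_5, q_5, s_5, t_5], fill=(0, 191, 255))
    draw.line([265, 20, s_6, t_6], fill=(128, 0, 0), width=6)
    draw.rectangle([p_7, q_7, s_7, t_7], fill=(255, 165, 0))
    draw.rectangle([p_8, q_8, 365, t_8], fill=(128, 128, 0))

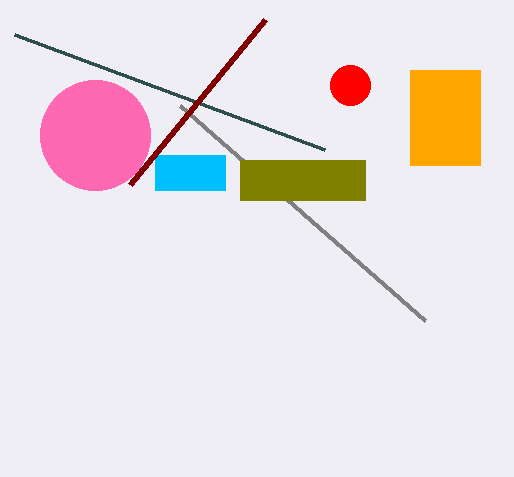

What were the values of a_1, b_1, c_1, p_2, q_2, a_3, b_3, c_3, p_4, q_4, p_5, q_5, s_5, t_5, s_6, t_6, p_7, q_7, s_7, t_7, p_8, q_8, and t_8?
a_1 = 95; b_1 = 135; c_1 = 55; p_2 = 325; q_2 = 150; a_3 = 350; b_3 = 85; c_3 = 20; p_4 = 180; q_4 = 105; p_5 = 155; q_5 = 155; s_5 = 225; t_5 = 190; s_6 = 130; t_6 = 185; p_7 = 410; q_7 = 70; s_7 = 480; t_7 = 165; p_8 = 240; q_8 = 160; t_8 = 200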